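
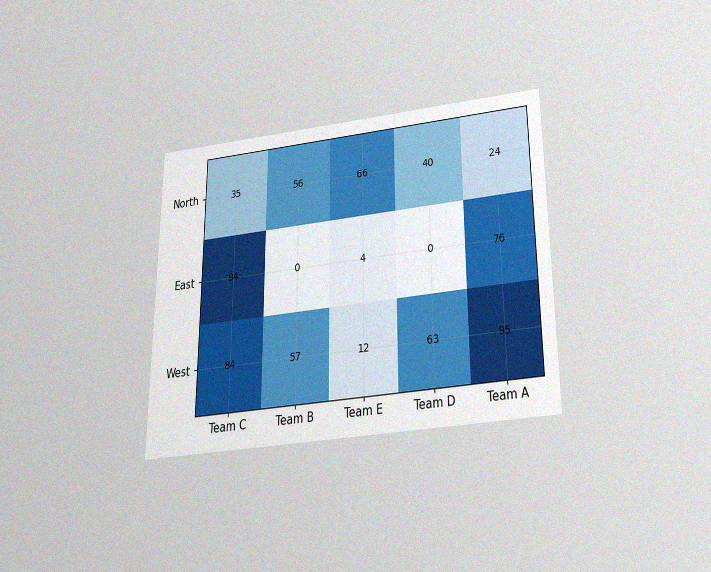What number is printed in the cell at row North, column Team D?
The chart is viewed slightly from below, with some photo noise. The (North, Team D) cell reads 40.

40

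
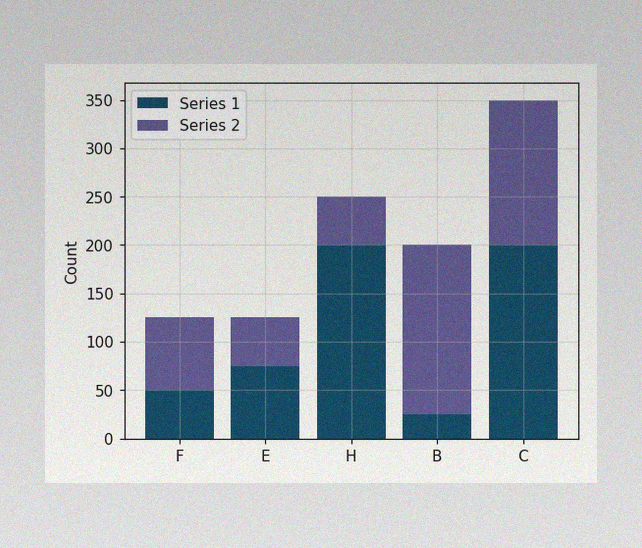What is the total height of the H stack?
The image has some photo noise and uneven lighting. The H stack's top reaches 250 on the y-axis.

250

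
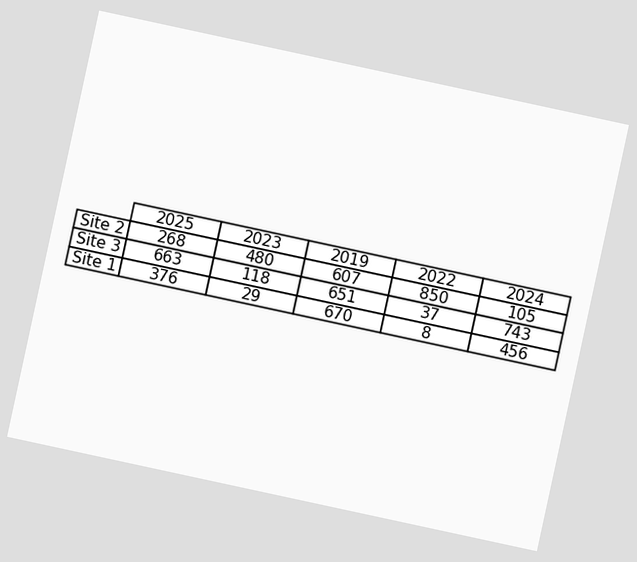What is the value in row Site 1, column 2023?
29

The chart is tilted about 12° clockwise. The (Site 1, 2023) cell reads 29.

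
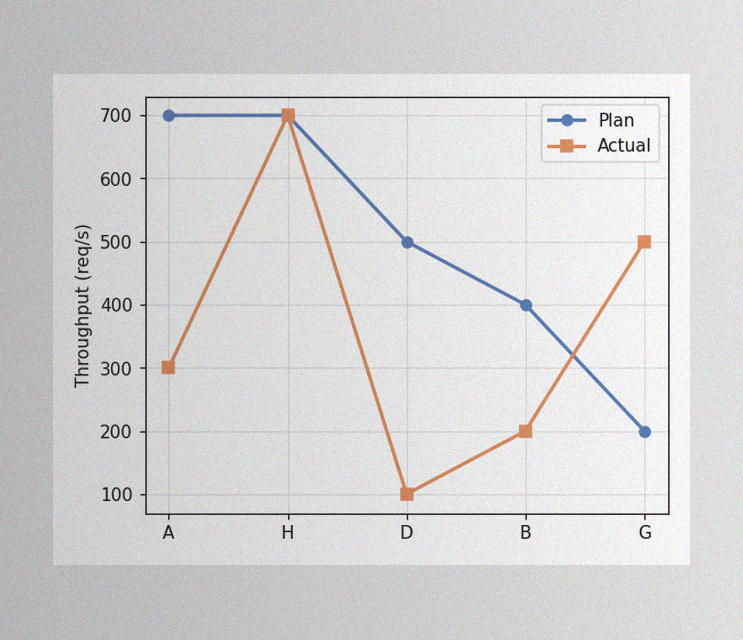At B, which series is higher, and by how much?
The image has some photo noise and uneven lighting. At B, Plan sits above the other line by 200req/s.

Plan, by 200req/s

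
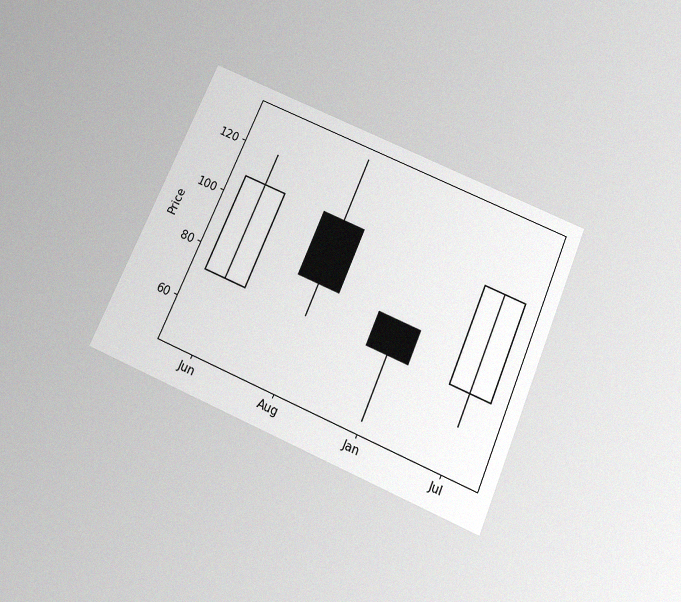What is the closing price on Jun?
108

The chart is tilted about 23° clockwise and viewed slightly from below, with some photo noise. The Jun candle closes at 108.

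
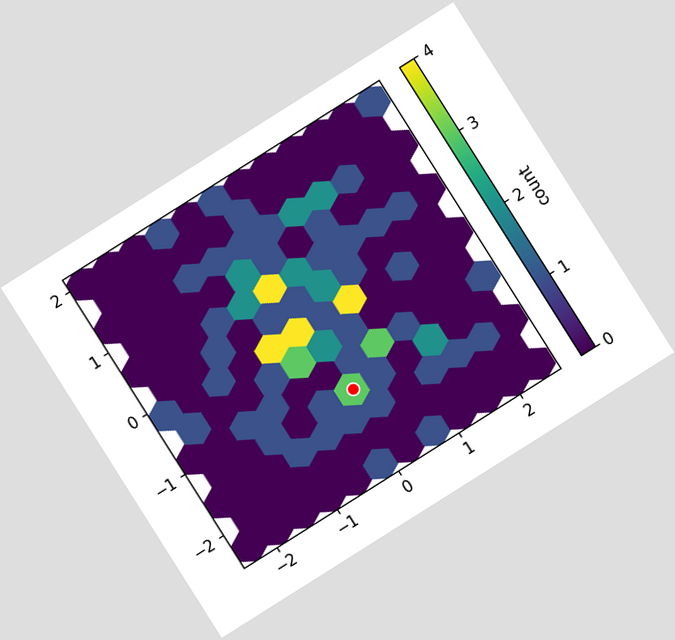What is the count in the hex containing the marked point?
The chart is tilted about 32° counter-clockwise. The marked hex reads 3 on the colorbar.

3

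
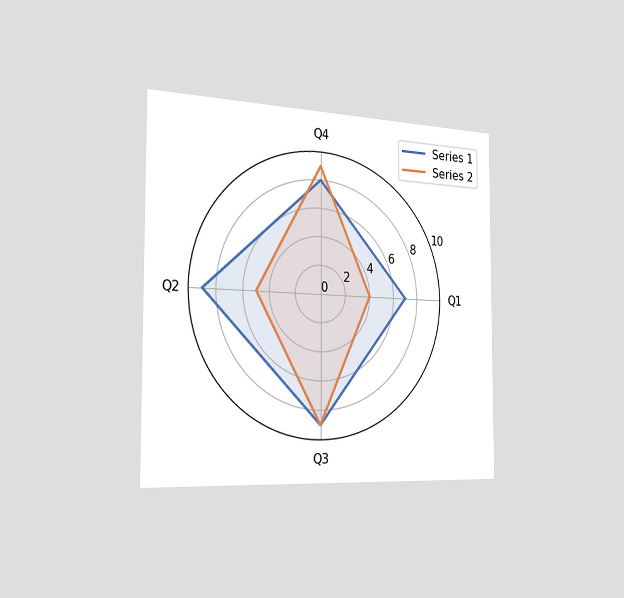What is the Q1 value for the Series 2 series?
The chart is viewed slightly from the left. On the Q1 axis, Series 2 reaches 4.

4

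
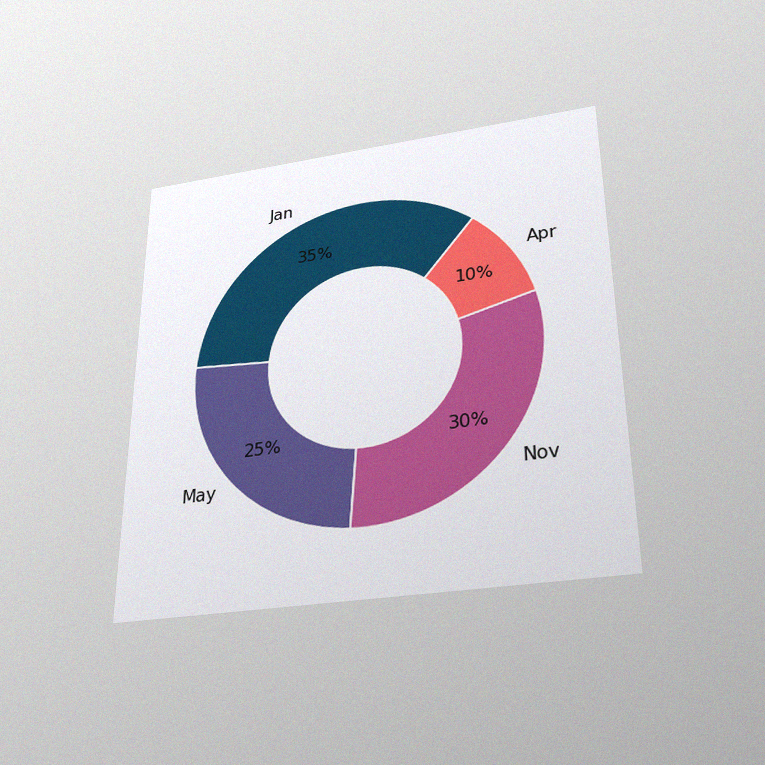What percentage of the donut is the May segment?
The chart is viewed slightly from below, with some photo noise. The May segment takes up 25% of the ring.

25%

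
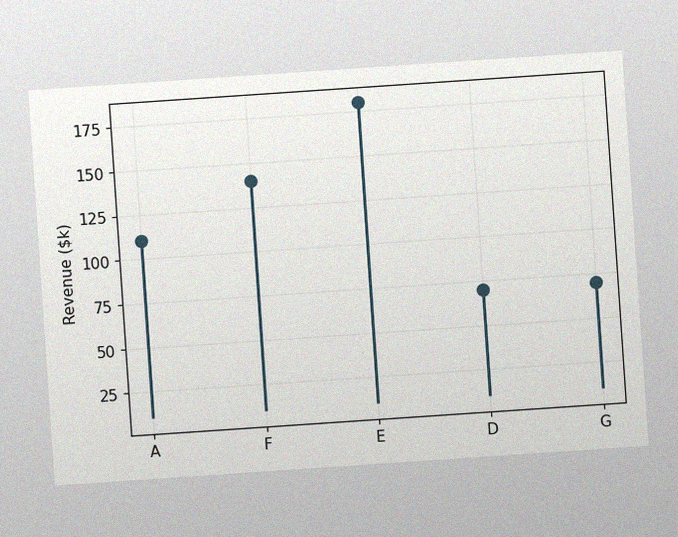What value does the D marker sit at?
The chart is tilted about 4° counter-clockwise, with some photo noise. The D marker sits at $70k.

$70k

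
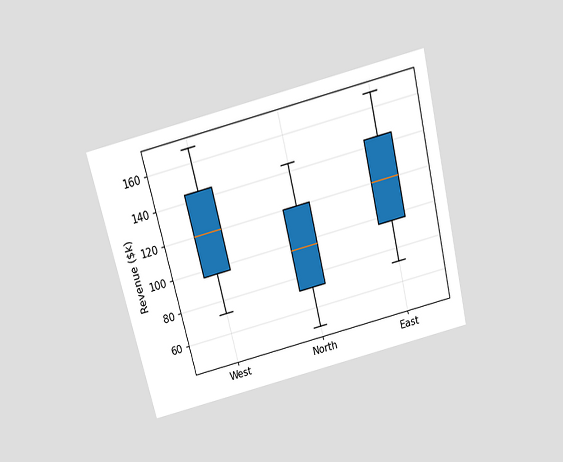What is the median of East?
$120k

The chart is tilted about 14° counter-clockwise and viewed slightly from above. The median line in the East box sits at $120k.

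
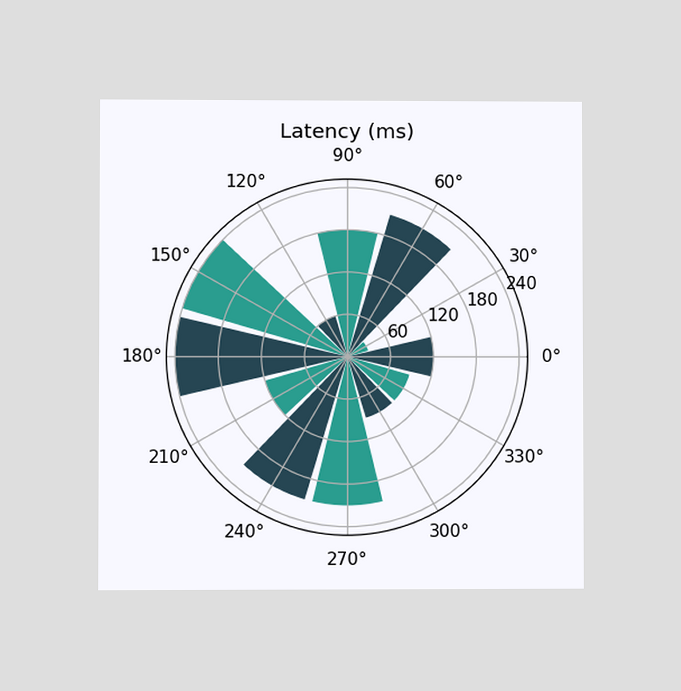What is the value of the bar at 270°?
210ms

The chart is viewed at a slight angle. The bar at 270° reaches 210ms on the radial axis.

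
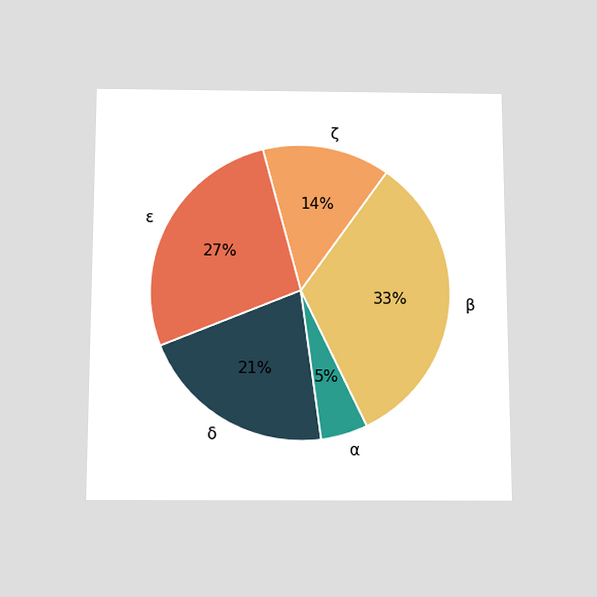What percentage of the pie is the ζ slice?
14%

The chart is viewed slightly from below. The ζ slice takes up 14% of the pie.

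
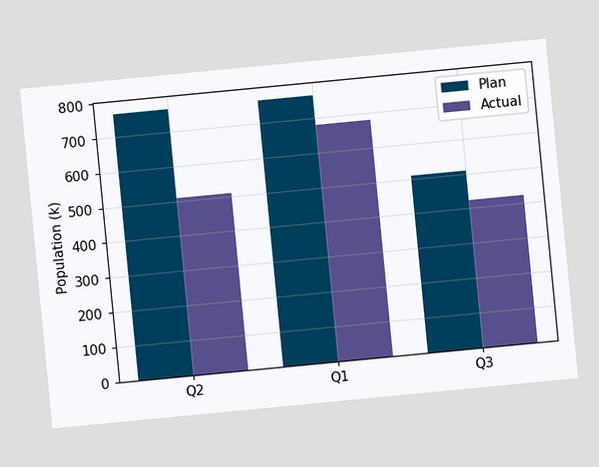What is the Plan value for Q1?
765k

The chart is tilted about 5° counter-clockwise. The Plan bar at Q1 reaches 765k on the y-axis.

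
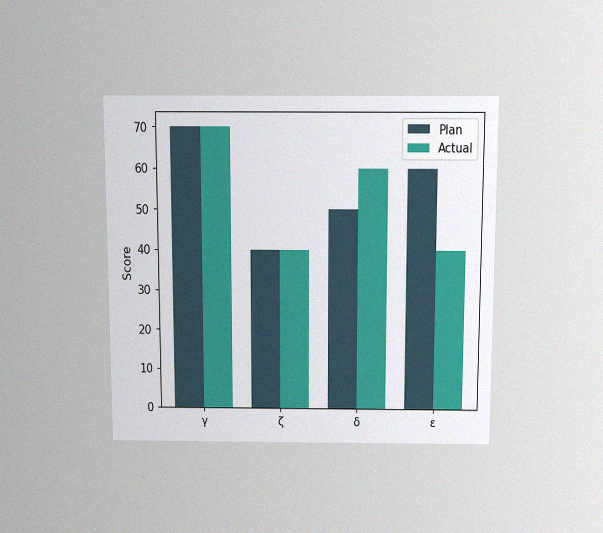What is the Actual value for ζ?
The chart is viewed slightly from above, with some photo noise. The Actual bar at ζ reaches 40 on the y-axis.

40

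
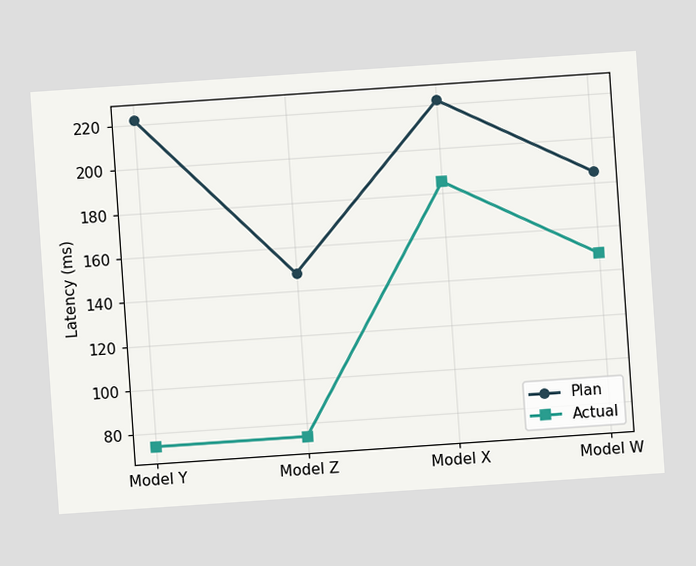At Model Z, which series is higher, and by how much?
Plan, by 74ms

The chart is tilted about 4° counter-clockwise. At Model Z, Plan sits above the other line by 74ms.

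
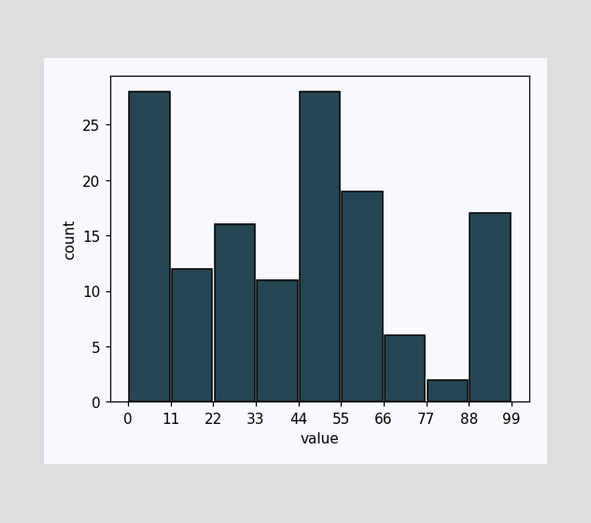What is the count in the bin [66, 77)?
The [66, 77) bin has height 6.

6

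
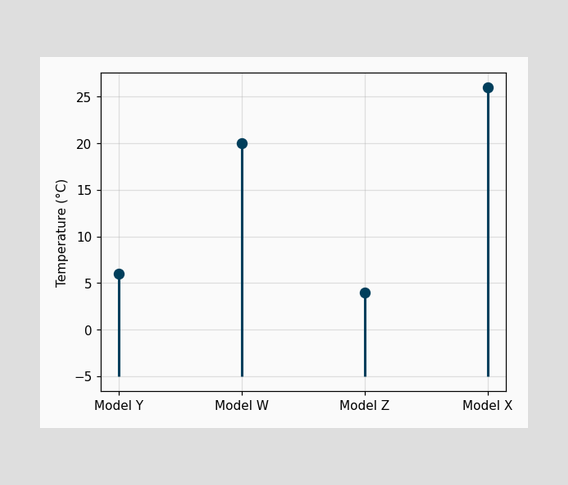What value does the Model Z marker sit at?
4°C

The Model Z marker sits at 4°C.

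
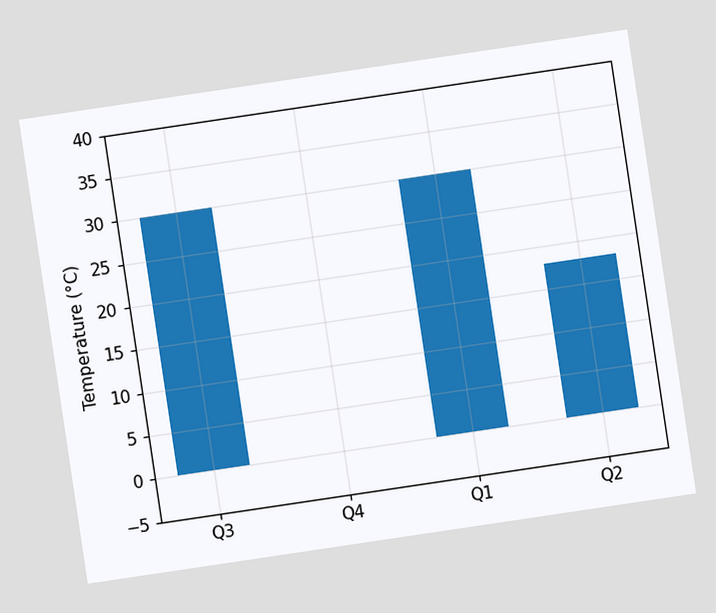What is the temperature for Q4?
0°C

The chart is tilted about 8° counter-clockwise. Reading along the chart's y-axis, the Q4 bar reaches 0°C.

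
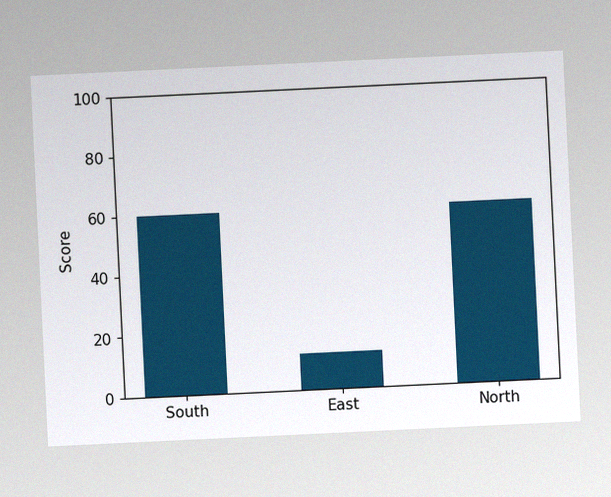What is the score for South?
The chart is tilted about 3° counter-clockwise, with some photo noise. Reading along the chart's y-axis, the South bar reaches 60.

60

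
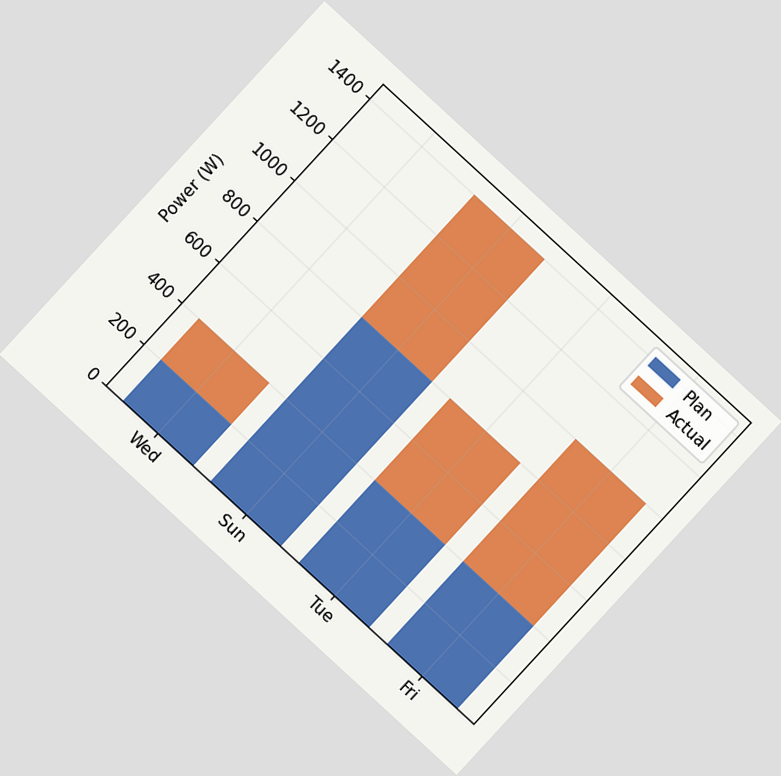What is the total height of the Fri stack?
The chart is tilted about 43° clockwise. The Fri stack's top reaches 1000W on the y-axis.

1000W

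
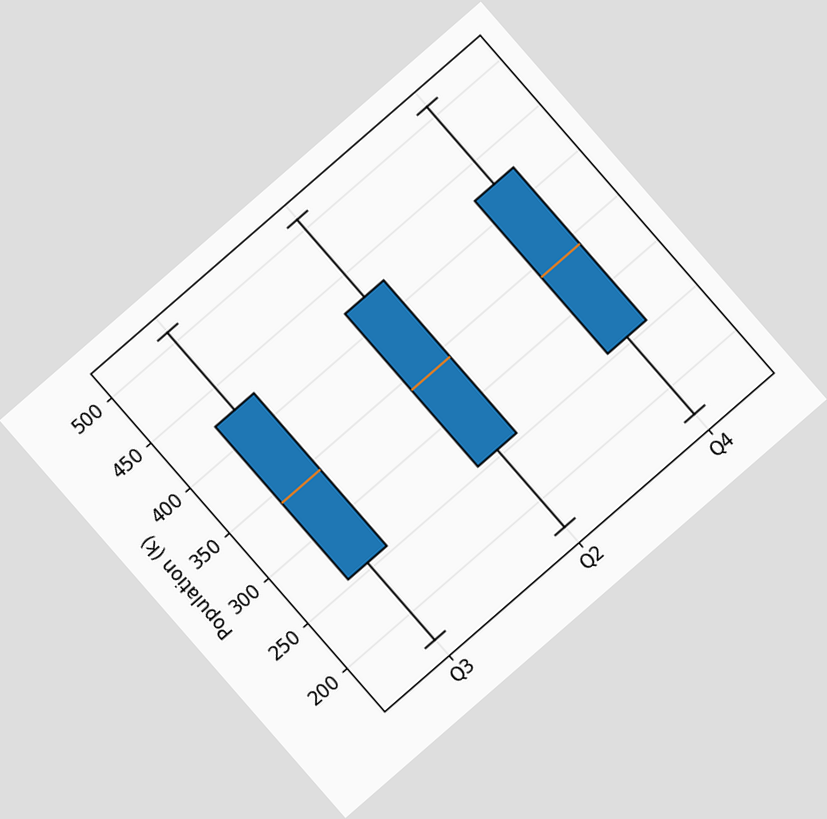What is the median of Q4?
The chart is tilted about 41° counter-clockwise. The median line in the Q4 box sits at 340k.

340k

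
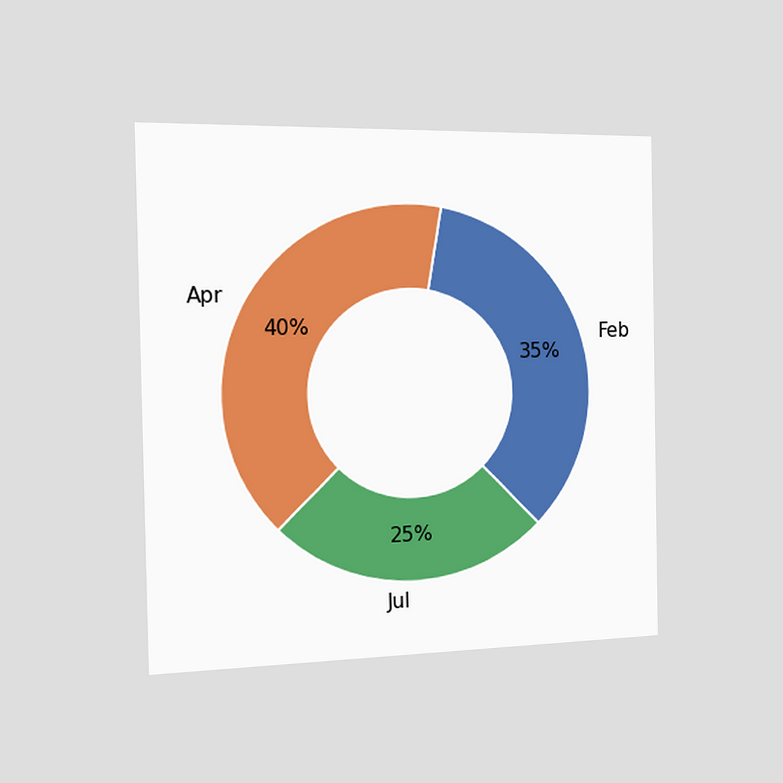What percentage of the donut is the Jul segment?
25%

The chart is viewed slightly from the left. The Jul segment takes up 25% of the ring.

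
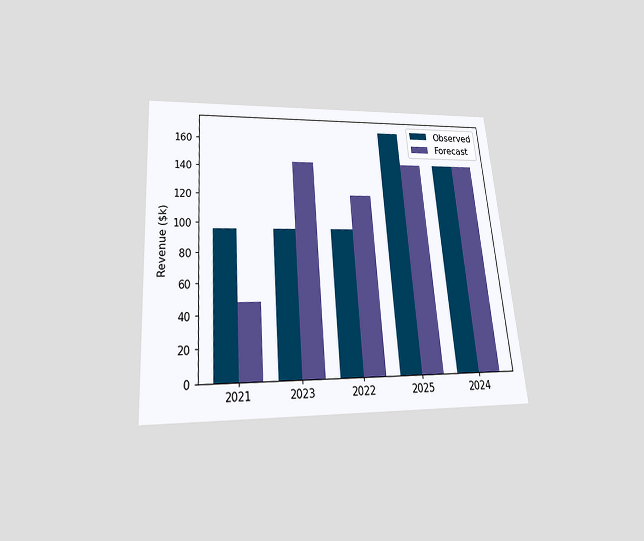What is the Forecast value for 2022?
The chart is tilted about 4° counter-clockwise and viewed slightly from below. The Forecast bar at 2022 reaches $120k on the y-axis.

$120k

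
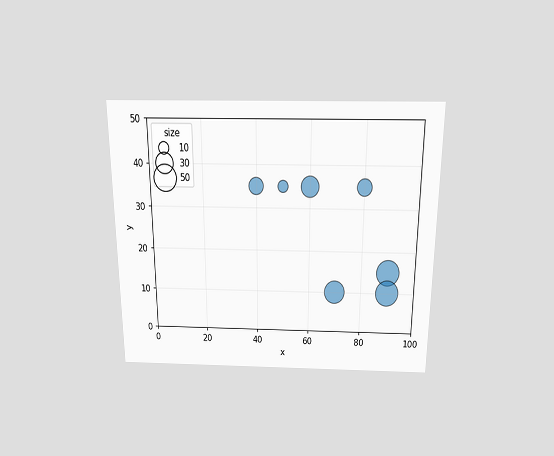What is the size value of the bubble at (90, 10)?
50

The chart is viewed slightly from above. Matching the bubble at (90, 10) against the size legend gives 50.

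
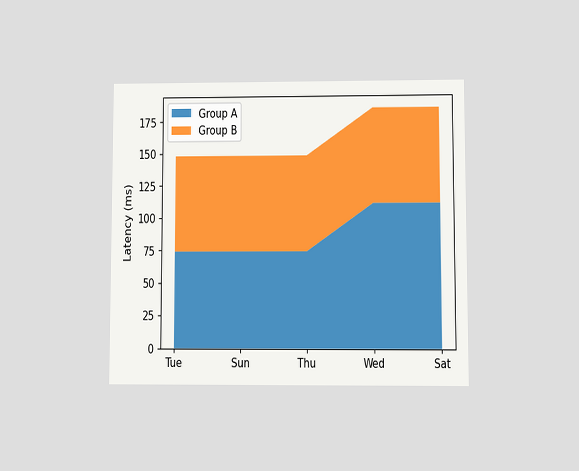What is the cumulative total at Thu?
The chart is viewed at a slight angle. The stacked total at Thu reaches 148ms.

148ms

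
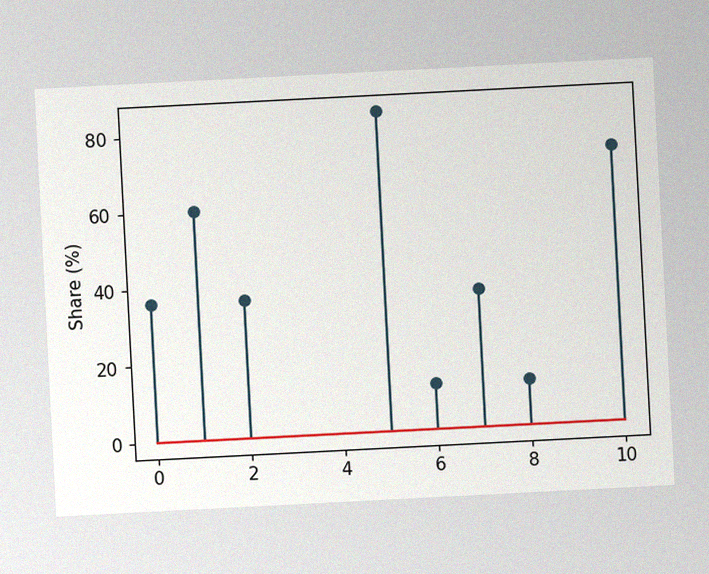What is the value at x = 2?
36%

The chart is tilted about 3° counter-clockwise, with some photo noise. The stem at x=2 reaches 36%.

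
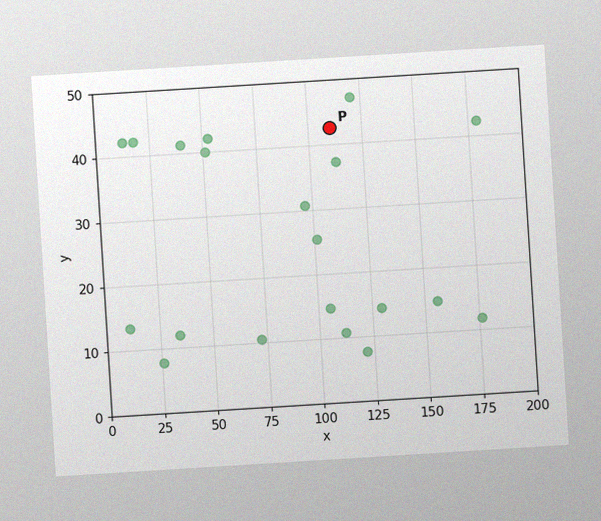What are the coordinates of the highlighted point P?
(110, 42.5)

The chart is tilted about 4° counter-clockwise, with some photo noise. Following the gridlines from P to each axis, P sits at (110, 42.5).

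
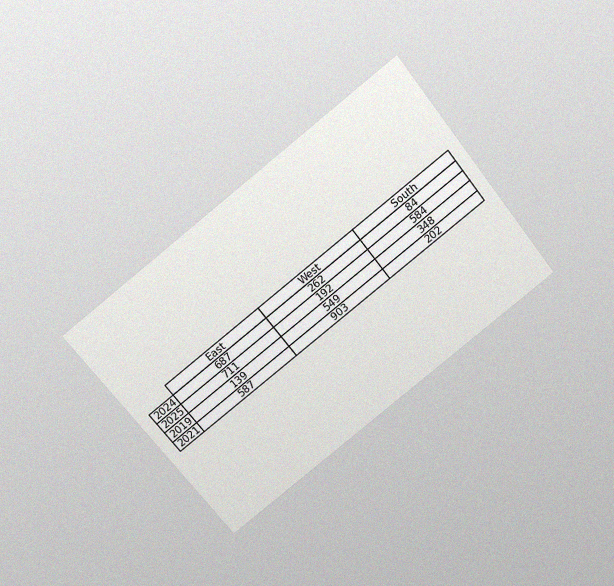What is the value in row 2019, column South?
348

The chart is tilted about 38° counter-clockwise and viewed slightly from above, with some photo noise. The (2019, South) cell reads 348.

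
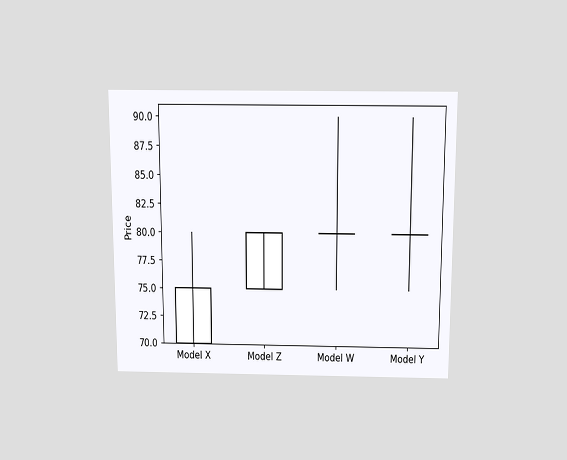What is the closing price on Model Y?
The chart is viewed slightly from above. The Model Y candle closes at 80.

80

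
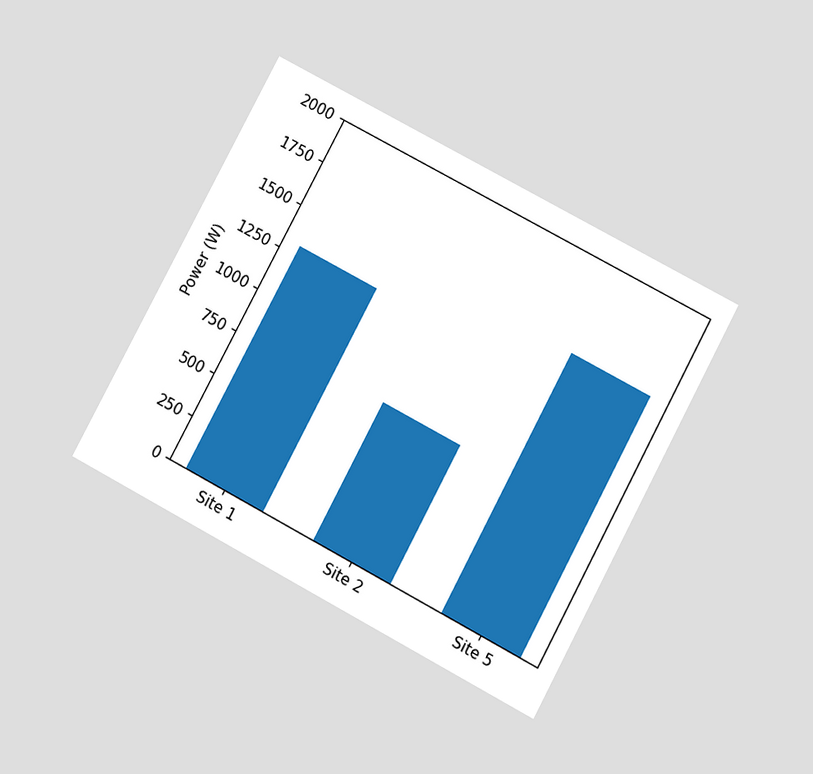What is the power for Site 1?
The chart is tilted about 28° clockwise and viewed at a slight angle. Reading along the chart's y-axis, the Site 1 bar reaches 1300W.

1300W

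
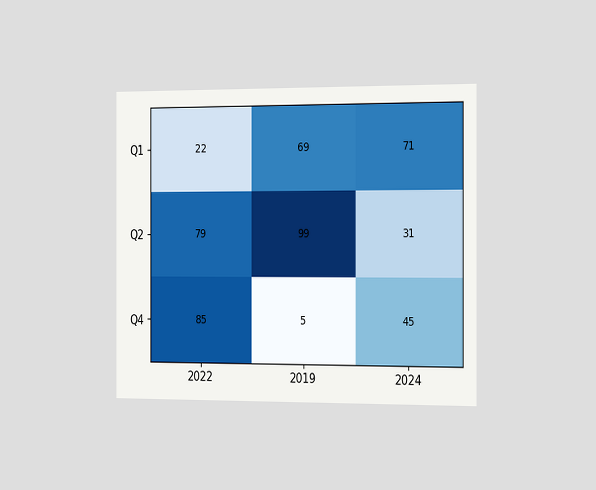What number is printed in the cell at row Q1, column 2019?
69

The chart is viewed slightly from the right. The (Q1, 2019) cell reads 69.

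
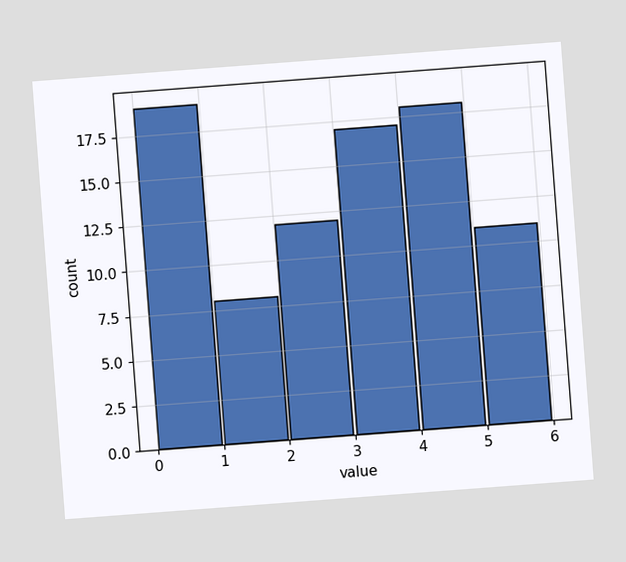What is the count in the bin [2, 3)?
The chart is tilted about 4° counter-clockwise. The [2, 3) bin has height 12.

12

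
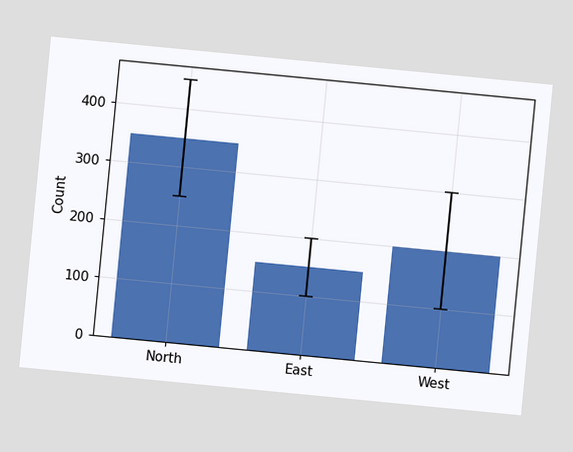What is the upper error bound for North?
450

The chart is tilted about 5° clockwise. The North bar's upper whisker reaches 450.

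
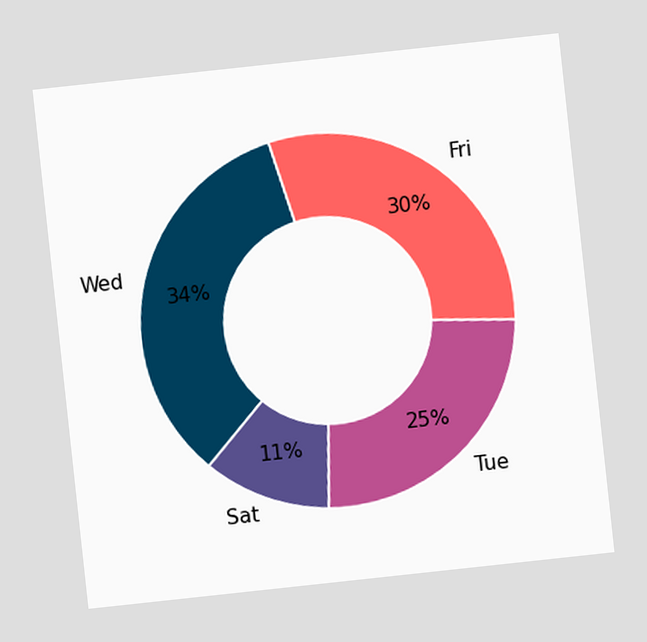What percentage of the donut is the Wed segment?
34%

The chart is tilted about 6° counter-clockwise. The Wed segment takes up 34% of the ring.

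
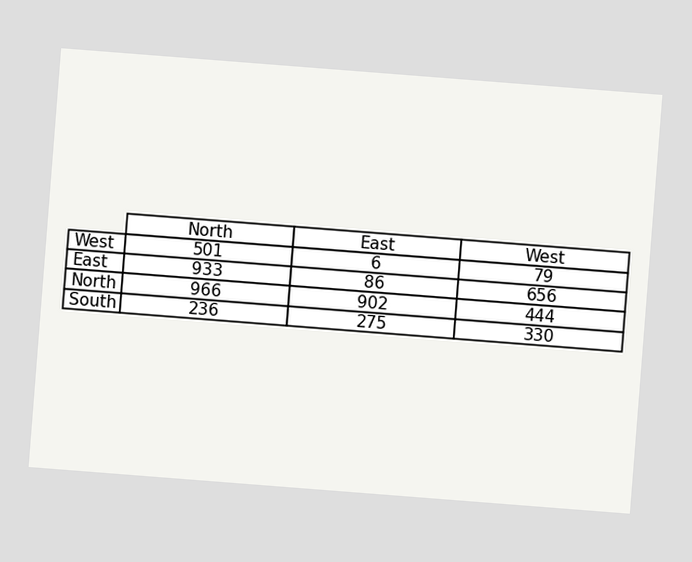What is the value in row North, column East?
902

The chart is tilted about 4° clockwise. The (North, East) cell reads 902.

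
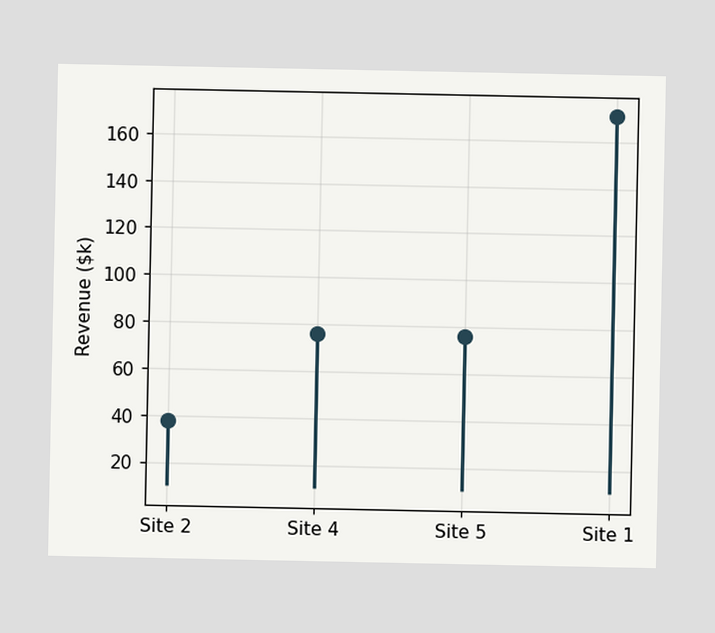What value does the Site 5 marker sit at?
$76k

The Site 5 marker sits at $76k.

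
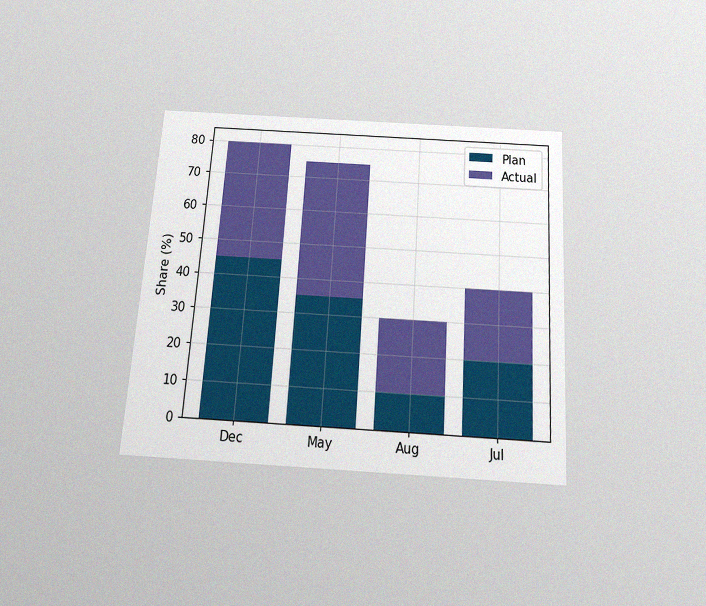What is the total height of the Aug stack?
The chart is tilted about 4° clockwise and viewed slightly from below, with some photo noise. The Aug stack's top reaches 30% on the y-axis.

30%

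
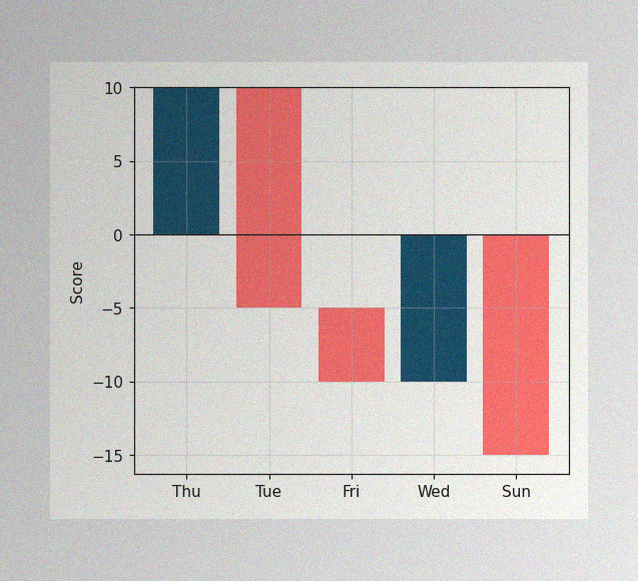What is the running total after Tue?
The image has some photo noise and uneven lighting. After Tue the running total reaches -5.

-5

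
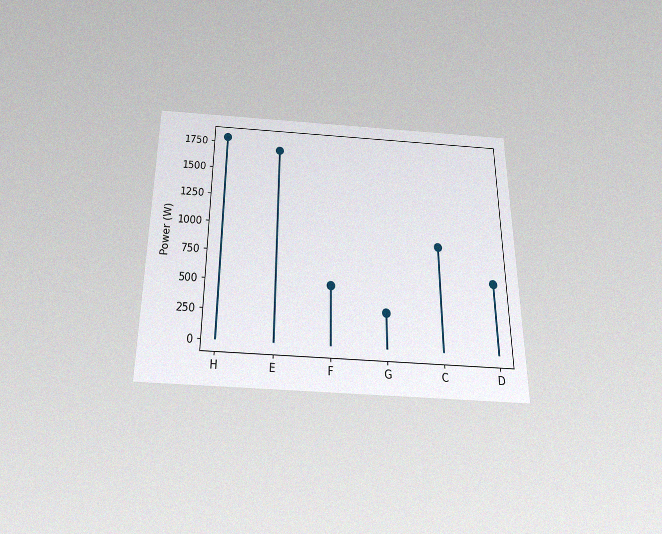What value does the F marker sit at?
500W

The chart is viewed slightly from below, with some photo noise. The F marker sits at 500W.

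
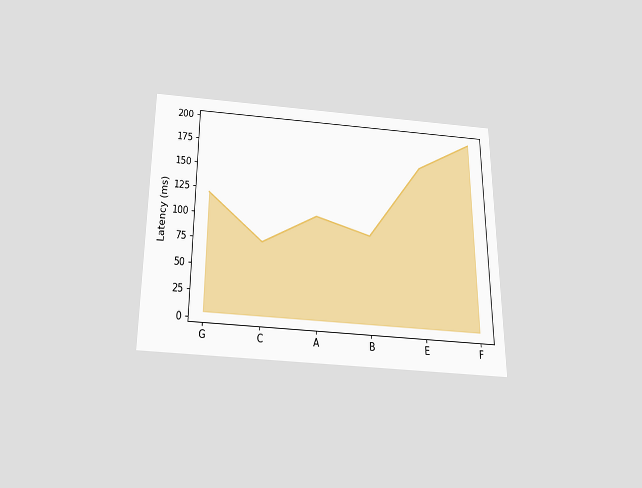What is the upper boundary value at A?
105ms

The chart is viewed slightly from below. At A the upper boundary is at 105ms.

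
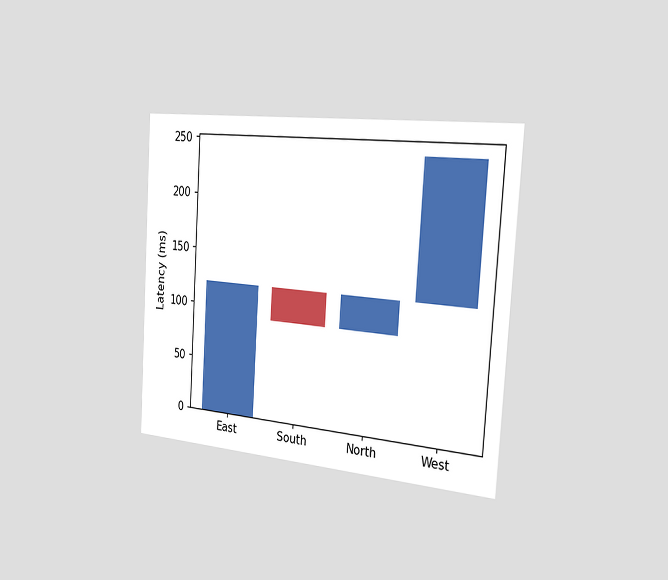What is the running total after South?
90ms

The chart is tilted about 4° clockwise and viewed slightly from the right. After South the running total reaches 90ms.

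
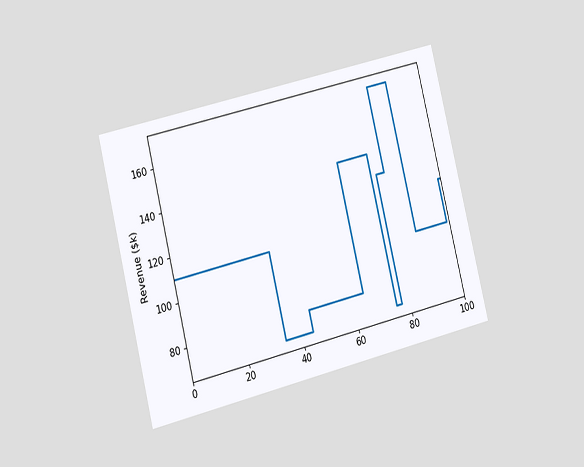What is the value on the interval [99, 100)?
$120k

The chart is tilted about 14° counter-clockwise and viewed slightly from the left. On [99, 100) the step sits at $120k.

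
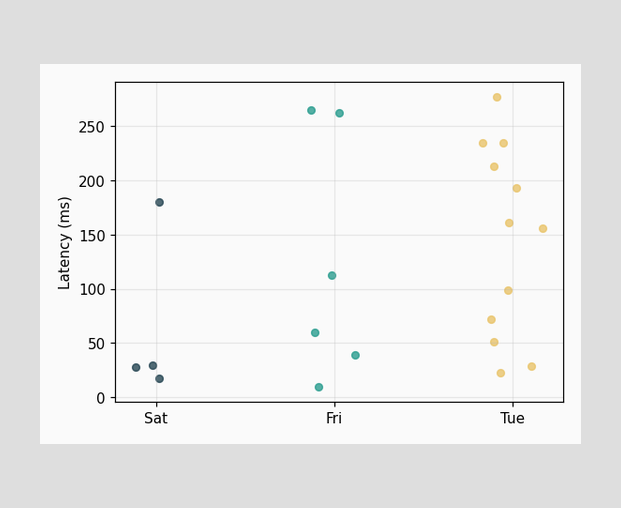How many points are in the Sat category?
Counting the markers in the Sat column gives 4.

4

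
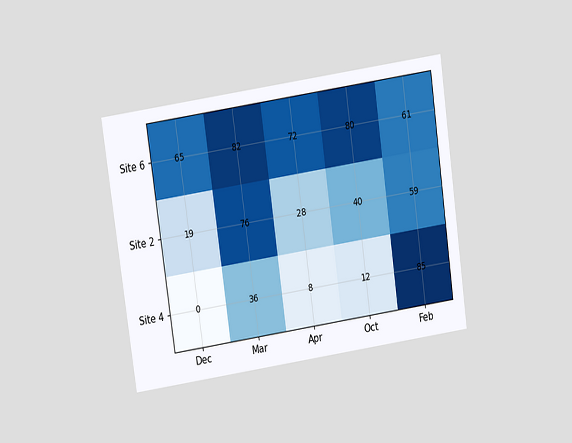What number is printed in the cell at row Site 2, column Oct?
40

The chart is tilted about 8° counter-clockwise and viewed slightly from above. The (Site 2, Oct) cell reads 40.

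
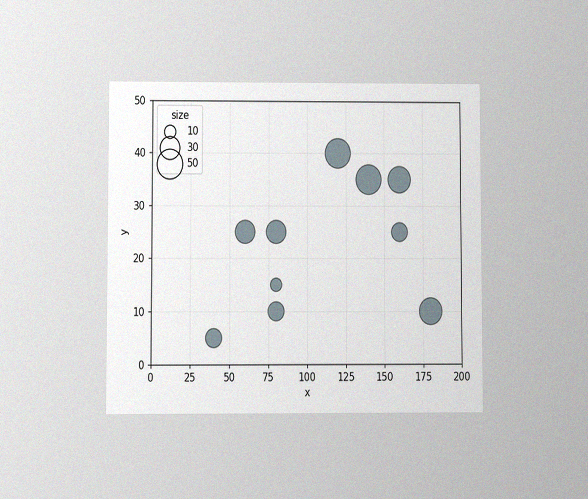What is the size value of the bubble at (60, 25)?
The chart is viewed at a slight angle, with some photo noise. Matching the bubble at (60, 25) against the size legend gives 30.

30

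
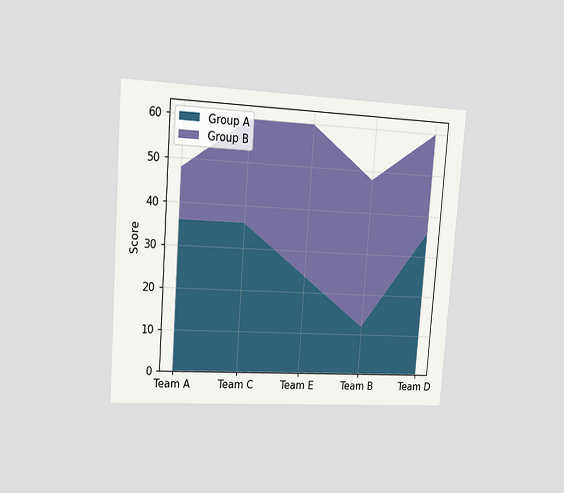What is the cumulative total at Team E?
The chart is tilted about 4° clockwise and viewed slightly from the left. The stacked total at Team E reaches 60.

60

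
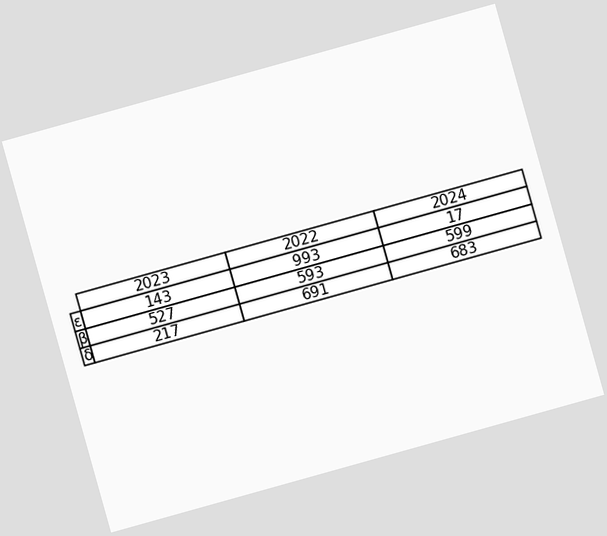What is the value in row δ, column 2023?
The chart is tilted about 16° counter-clockwise. The (δ, 2023) cell reads 217.

217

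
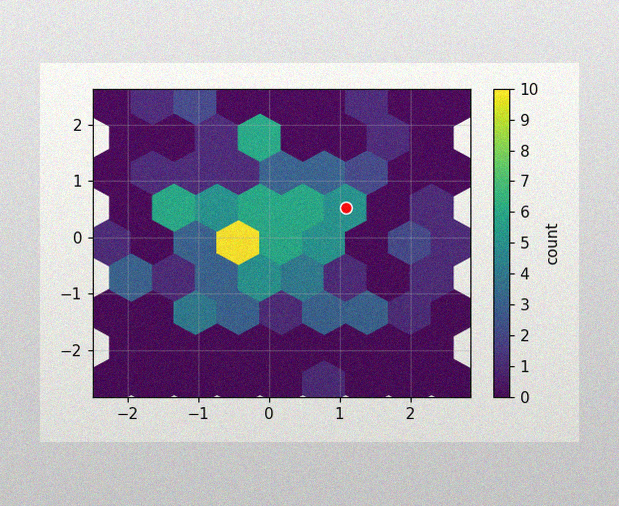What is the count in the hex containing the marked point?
The image has some photo noise and uneven lighting. The marked hex reads 5 on the colorbar.

5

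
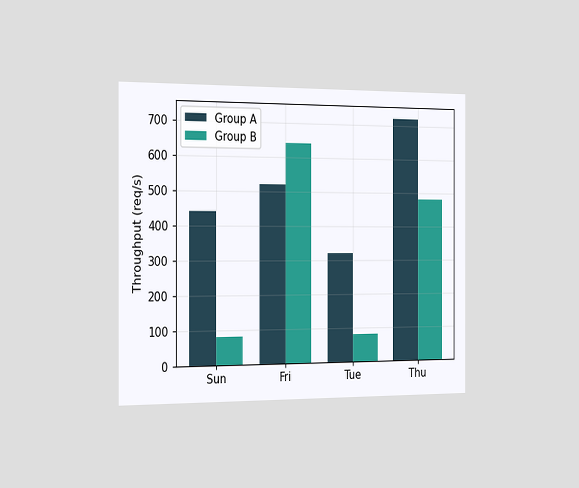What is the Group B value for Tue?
The chart is viewed slightly from the left. The Group B bar at Tue reaches 80req/s on the y-axis.

80req/s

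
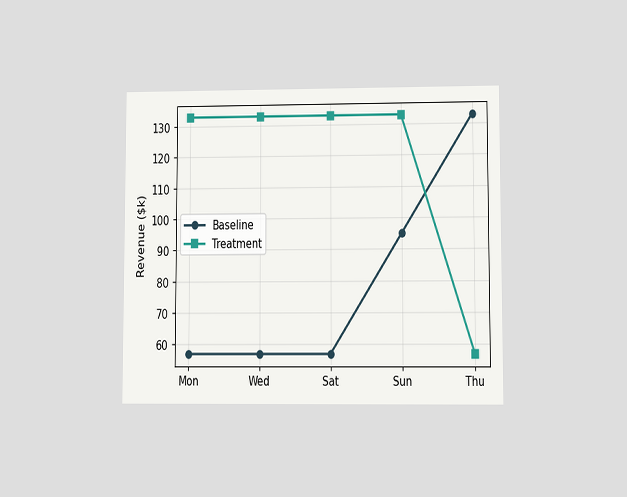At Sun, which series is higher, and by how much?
Treatment, by $38k

The chart is viewed at a slight angle. At Sun, Treatment sits above the other line by $38k.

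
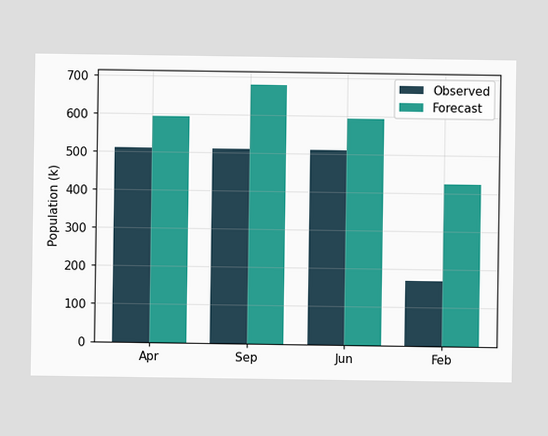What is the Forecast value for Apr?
595k

The Forecast bar at Apr reaches 595k on the y-axis.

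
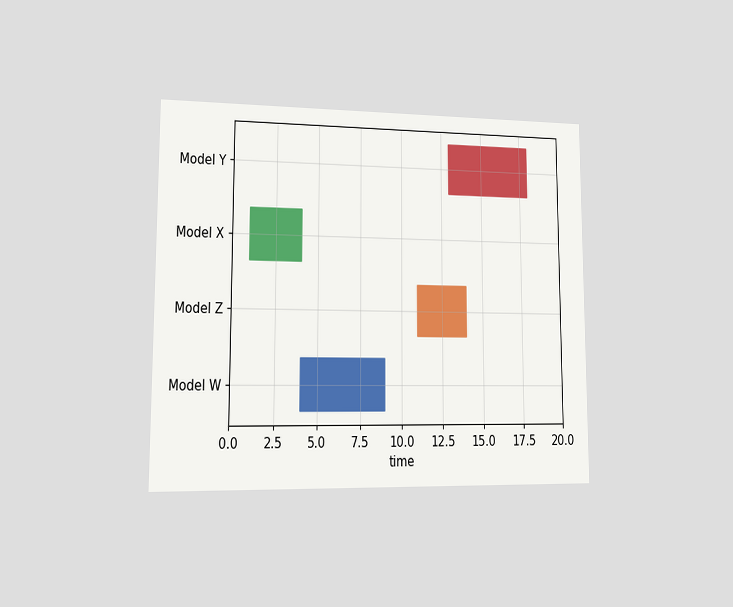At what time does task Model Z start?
11

The chart is viewed at a slight angle. The Model Z bar begins at t=11.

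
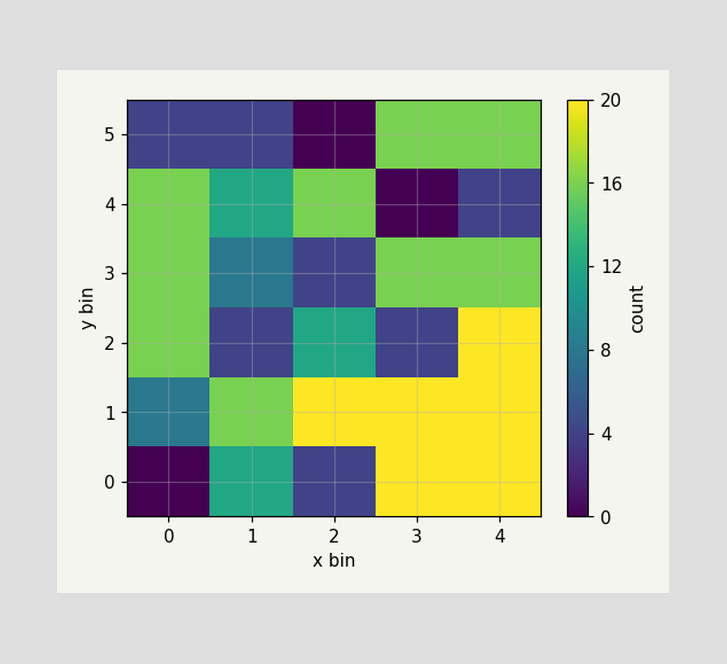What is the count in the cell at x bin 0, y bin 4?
16

Matching the cell (0, 4) against the colorbar gives 16.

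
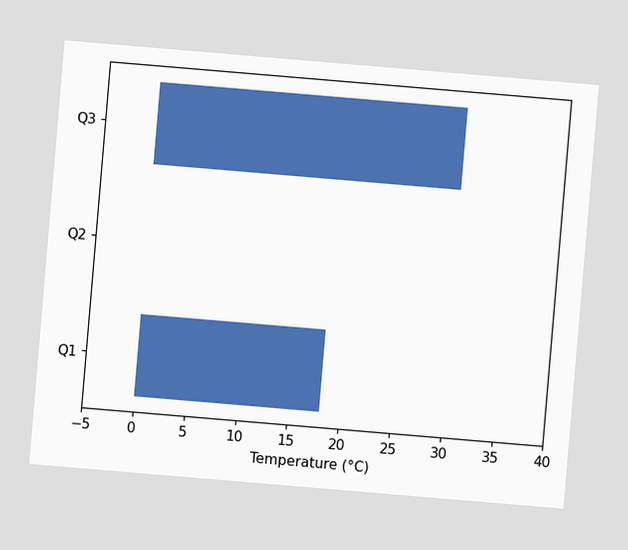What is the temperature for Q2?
The chart is tilted about 5° clockwise. Reading along the chart's x-axis, the Q2 bar reaches 0°C.

0°C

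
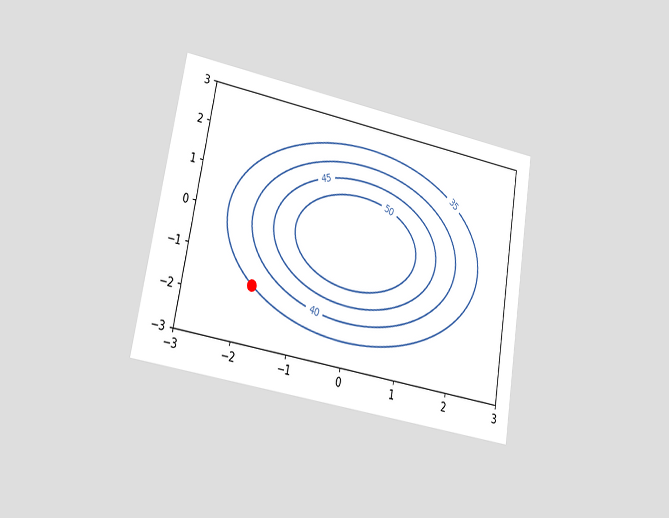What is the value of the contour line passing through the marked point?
The chart is tilted about 10° clockwise and viewed at a slight angle. The marked point sits on the contour labelled 35.

35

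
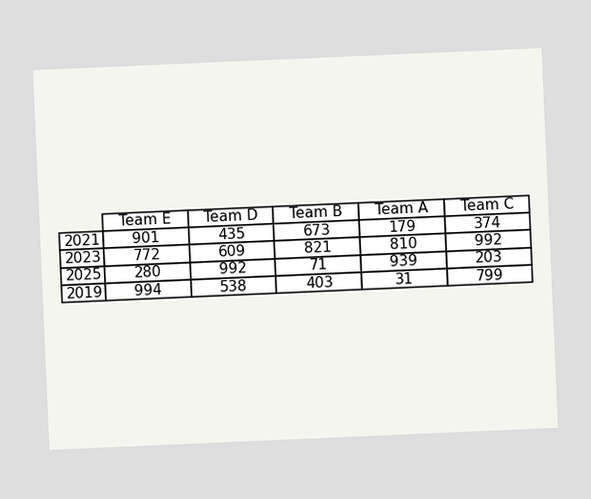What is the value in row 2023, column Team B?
The chart is tilted about 2° counter-clockwise. The (2023, Team B) cell reads 821.

821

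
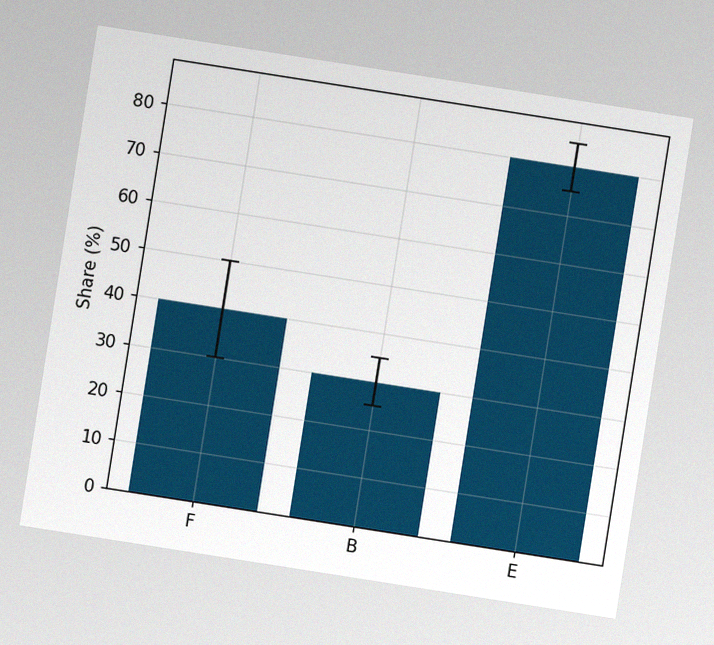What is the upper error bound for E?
85%

The chart is tilted about 9° clockwise, with some photo noise. The E bar's upper whisker reaches 85%.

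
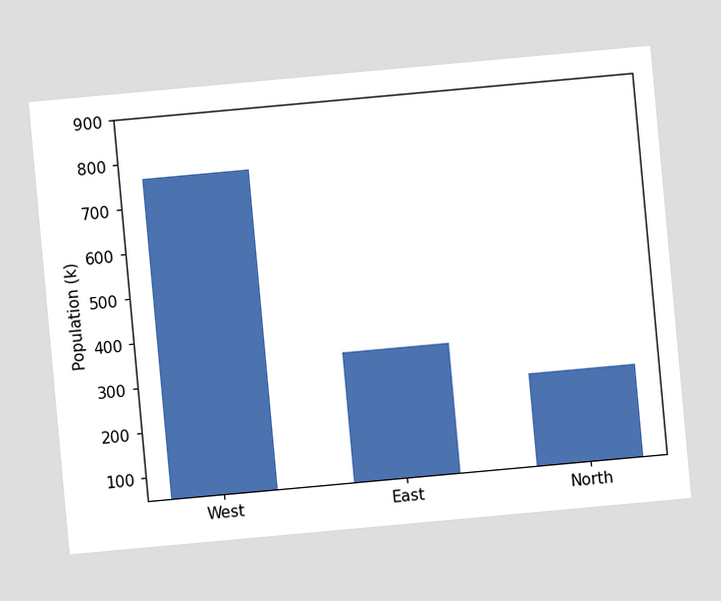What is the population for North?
255k

The chart is tilted about 5° counter-clockwise. Reading along the chart's y-axis, the North bar reaches 255k.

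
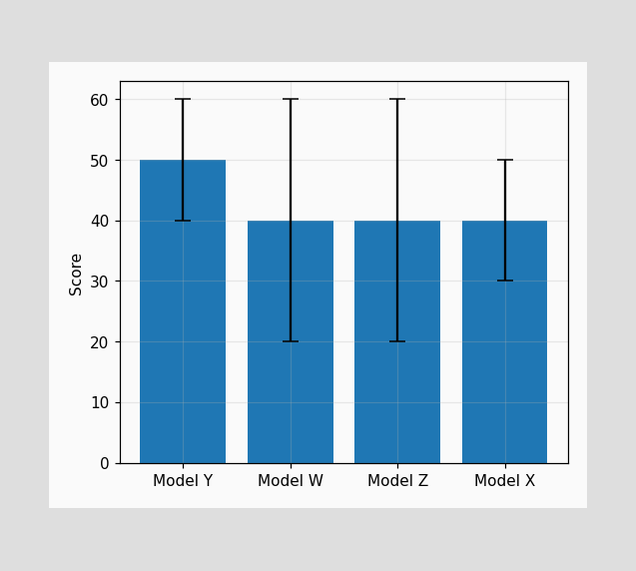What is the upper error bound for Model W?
The Model W bar's upper whisker reaches 60.

60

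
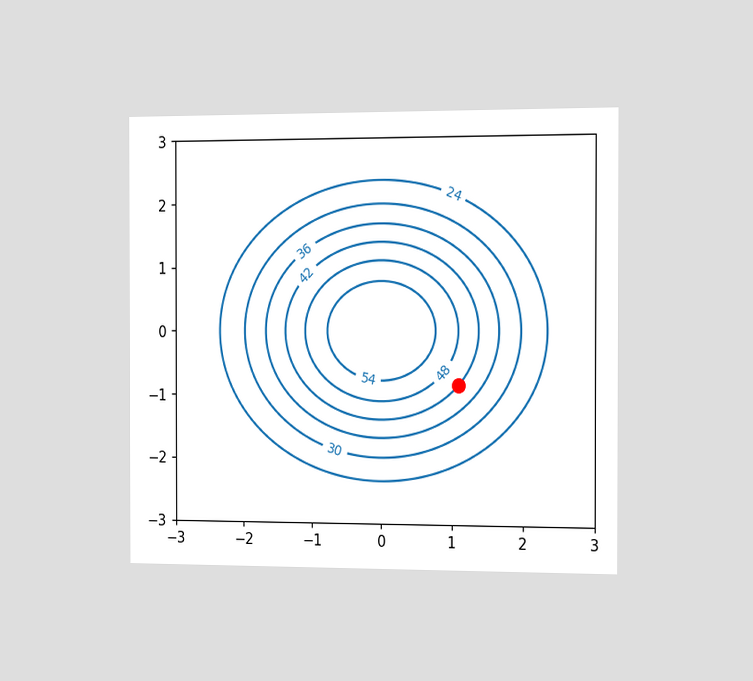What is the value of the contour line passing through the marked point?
The chart is viewed slightly from the right. The marked point sits on the contour labelled 42.

42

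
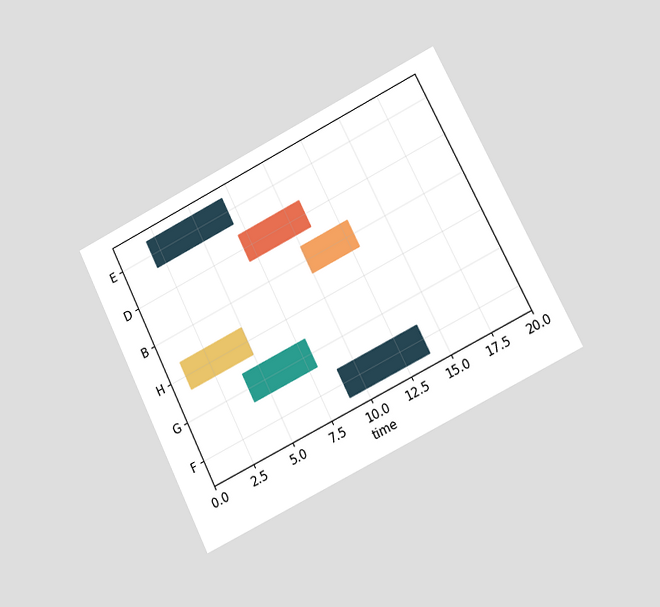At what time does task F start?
9

The chart is tilted about 26° counter-clockwise and viewed at a slight angle. The F bar begins at t=9.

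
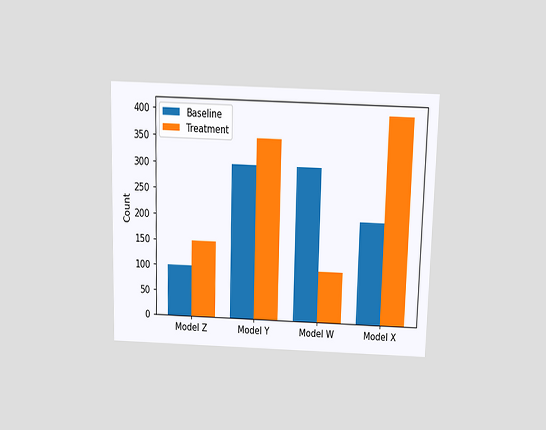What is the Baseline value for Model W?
The chart is viewed slightly from above. The Baseline bar at Model W reaches 300 on the y-axis.

300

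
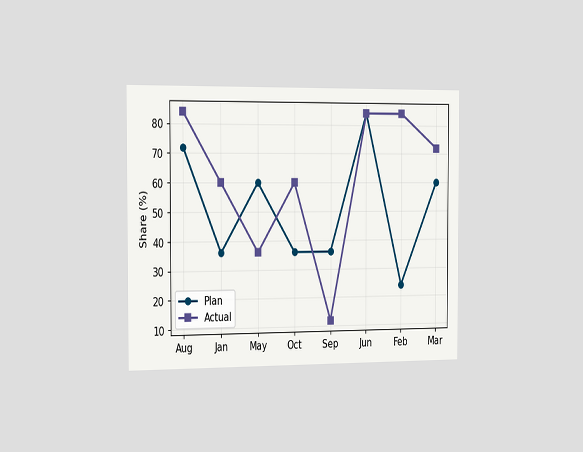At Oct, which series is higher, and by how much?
The chart is viewed slightly from the left. At Oct, Actual sits above the other line by 24%.

Actual, by 24%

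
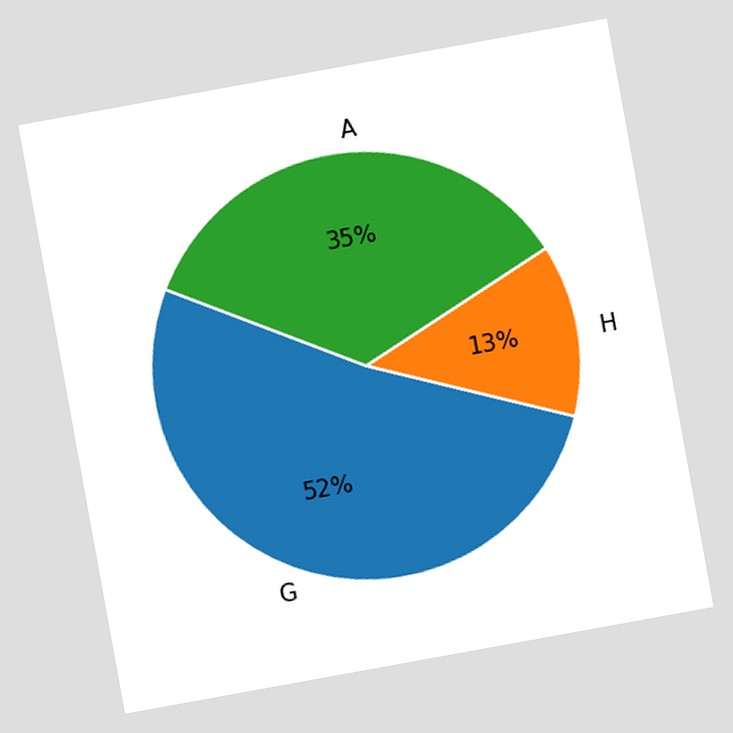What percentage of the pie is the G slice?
52%

The chart is tilted about 10° counter-clockwise. The G slice takes up 52% of the pie.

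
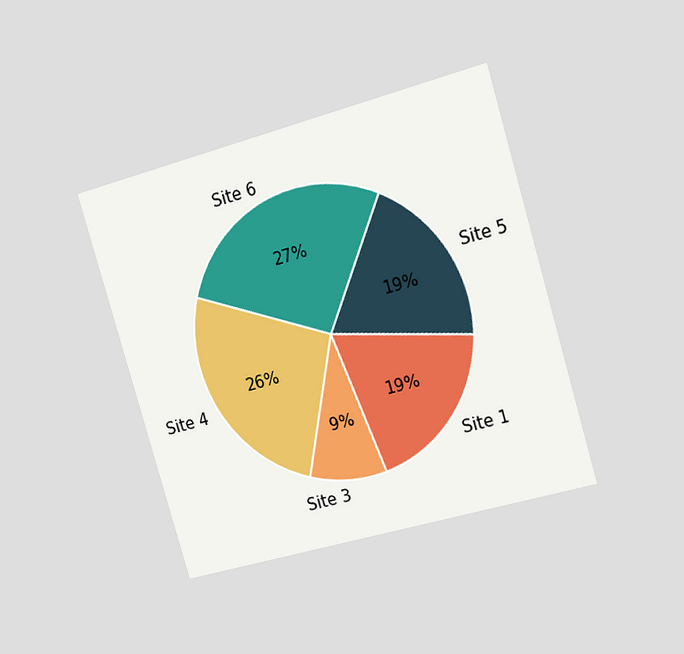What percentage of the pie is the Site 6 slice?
The chart is tilted about 17° counter-clockwise and viewed slightly from the right. The Site 6 slice takes up 27% of the pie.

27%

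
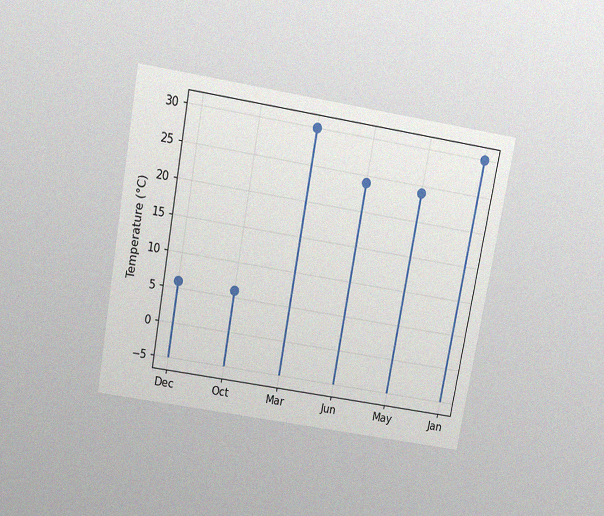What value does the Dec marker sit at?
The chart is tilted about 10° clockwise and viewed slightly from above, with some photo noise. The Dec marker sits at 6°C.

6°C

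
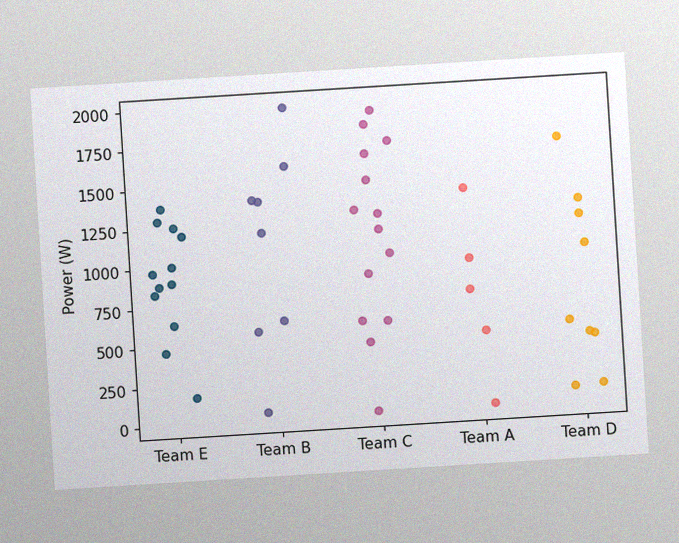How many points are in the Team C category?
14

The chart is tilted about 4° counter-clockwise, with some photo noise. Counting the markers in the Team C column gives 14.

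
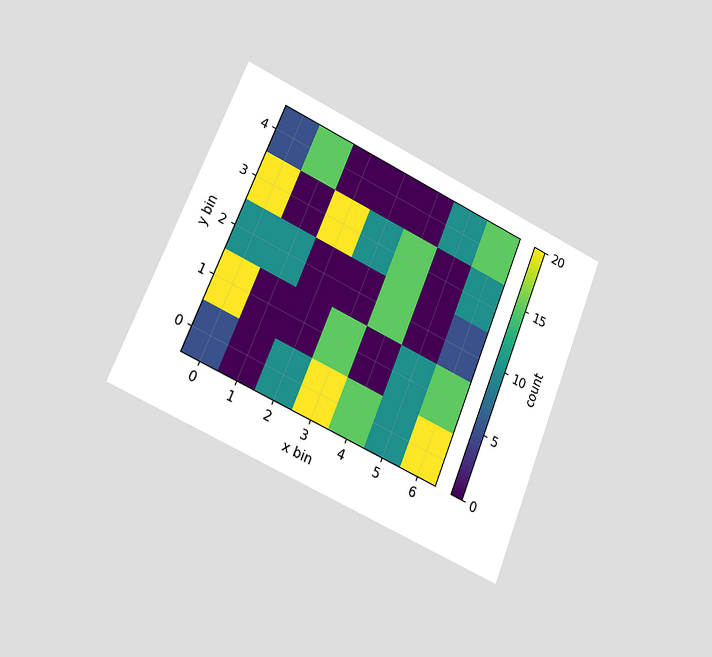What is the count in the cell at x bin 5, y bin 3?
The chart is tilted about 22° clockwise and viewed slightly from the left. Matching the cell (5, 3) against the colorbar gives 0.

0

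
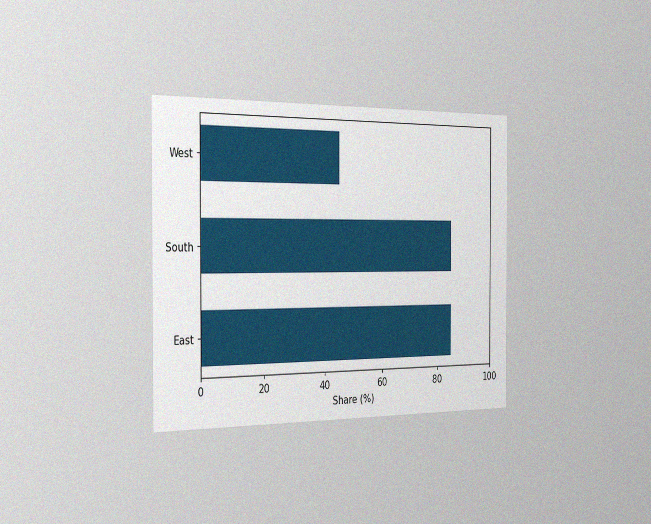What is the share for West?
The chart is viewed slightly from the left, with some photo noise. Reading along the chart's x-axis, the West bar reaches 45%.

45%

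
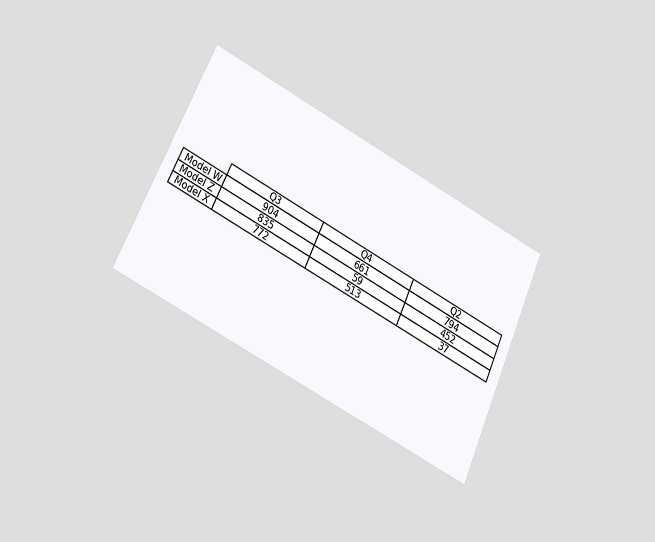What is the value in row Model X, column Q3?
772

The chart is tilted about 25° clockwise and viewed at a slight angle. The (Model X, Q3) cell reads 772.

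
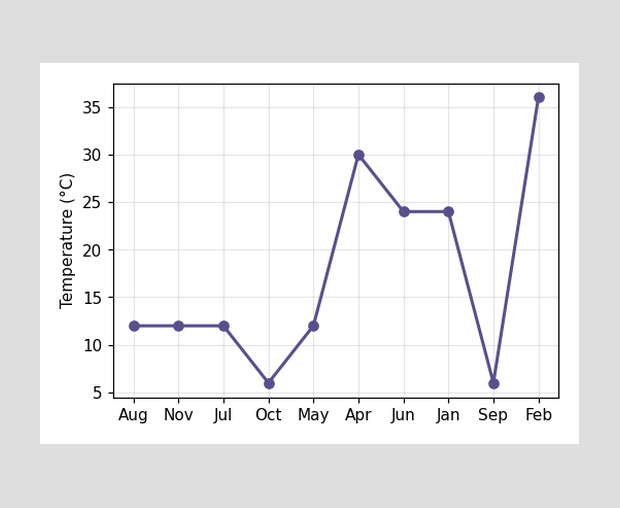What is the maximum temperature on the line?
36°C

The highest point is at Feb, and reading across to the y-axis gives 36°C.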